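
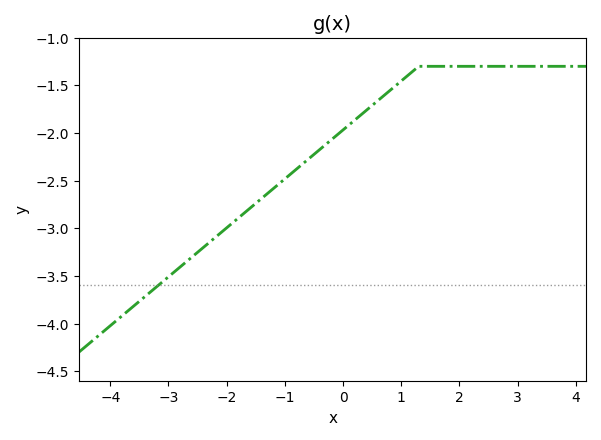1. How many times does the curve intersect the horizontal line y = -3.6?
1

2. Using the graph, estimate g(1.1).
-1.4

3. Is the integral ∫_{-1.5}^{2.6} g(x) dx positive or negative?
negative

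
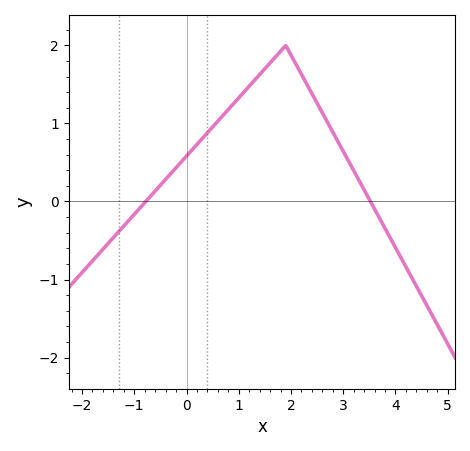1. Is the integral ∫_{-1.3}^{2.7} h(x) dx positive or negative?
positive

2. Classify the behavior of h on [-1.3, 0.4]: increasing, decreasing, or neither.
increasing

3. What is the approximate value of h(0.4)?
0.9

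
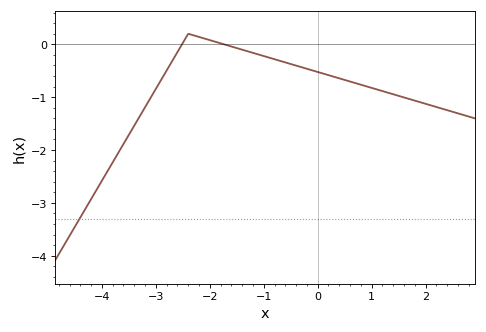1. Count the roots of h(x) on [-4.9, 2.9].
2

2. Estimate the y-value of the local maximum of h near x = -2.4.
0.2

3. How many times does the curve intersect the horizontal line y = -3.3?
1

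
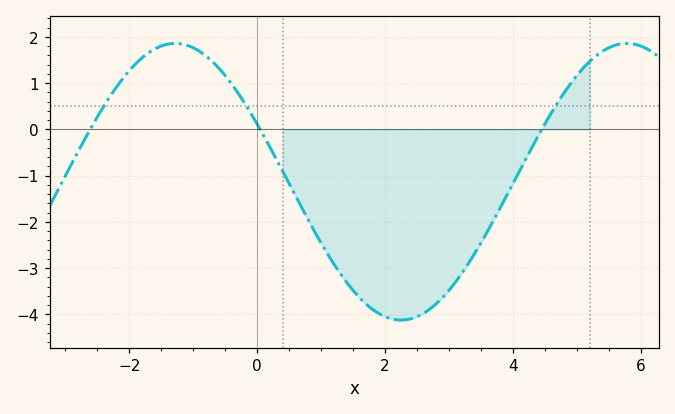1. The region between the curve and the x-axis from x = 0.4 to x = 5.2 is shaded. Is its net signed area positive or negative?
negative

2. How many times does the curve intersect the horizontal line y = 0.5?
3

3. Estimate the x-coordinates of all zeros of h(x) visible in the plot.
-2.6, 0, 4.4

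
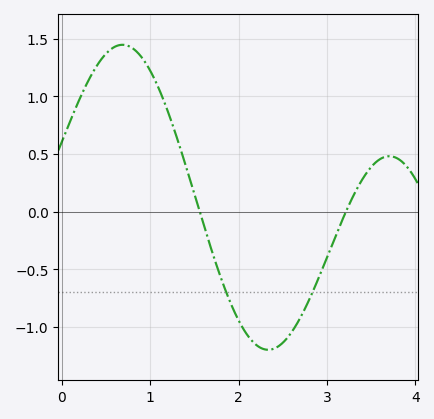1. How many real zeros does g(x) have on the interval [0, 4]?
2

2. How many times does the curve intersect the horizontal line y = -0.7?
2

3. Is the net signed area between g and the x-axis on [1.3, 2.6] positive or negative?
negative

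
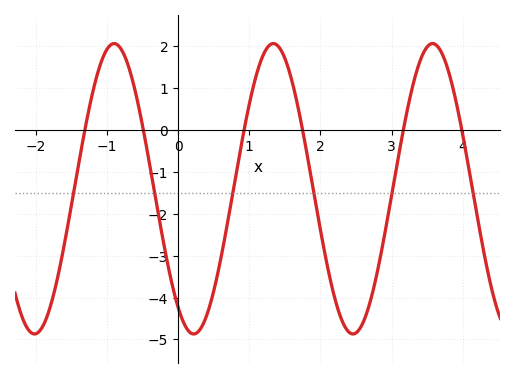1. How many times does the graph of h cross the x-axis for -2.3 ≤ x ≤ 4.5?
6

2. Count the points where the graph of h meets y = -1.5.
6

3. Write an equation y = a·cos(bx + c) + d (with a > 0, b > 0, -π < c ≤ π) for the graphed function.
y = 3.47cos(2.81x + 2.52) - 1.4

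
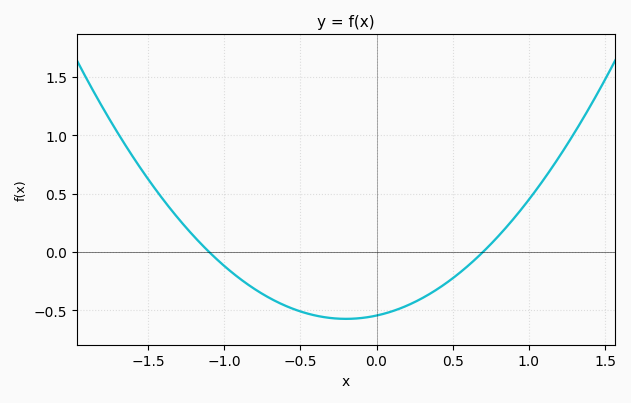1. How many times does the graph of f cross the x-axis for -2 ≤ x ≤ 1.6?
2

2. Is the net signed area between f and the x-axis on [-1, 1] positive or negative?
negative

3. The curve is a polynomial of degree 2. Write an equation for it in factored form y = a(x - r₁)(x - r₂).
y = 0.71(x + 1.1)(x - 0.7)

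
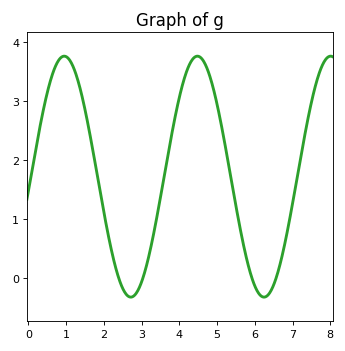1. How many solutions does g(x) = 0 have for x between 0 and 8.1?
4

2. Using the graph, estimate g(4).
3.06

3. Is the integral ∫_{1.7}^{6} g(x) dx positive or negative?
positive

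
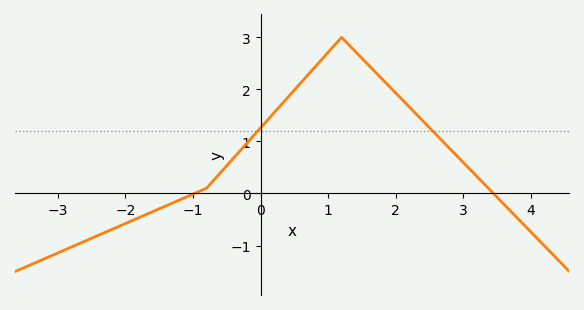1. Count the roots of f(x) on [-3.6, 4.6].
2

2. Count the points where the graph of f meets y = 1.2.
2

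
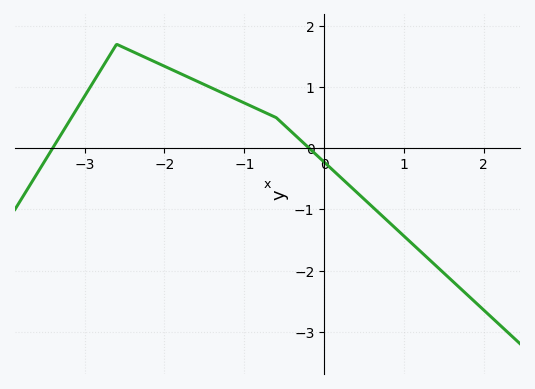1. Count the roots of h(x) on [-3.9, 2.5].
2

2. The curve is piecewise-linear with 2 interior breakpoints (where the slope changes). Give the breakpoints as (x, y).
(-2.6, 1.7); (-0.6, 0.5)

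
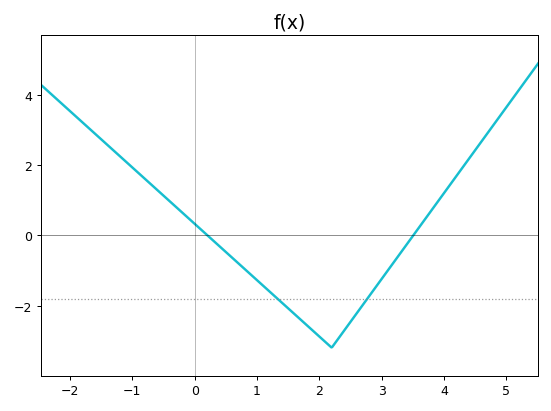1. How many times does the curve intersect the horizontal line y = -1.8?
2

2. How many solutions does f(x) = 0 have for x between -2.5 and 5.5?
2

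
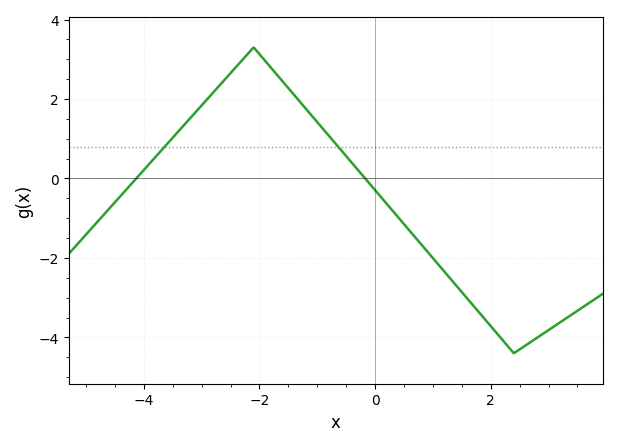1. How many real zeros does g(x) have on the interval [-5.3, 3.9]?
2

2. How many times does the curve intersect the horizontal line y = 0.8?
2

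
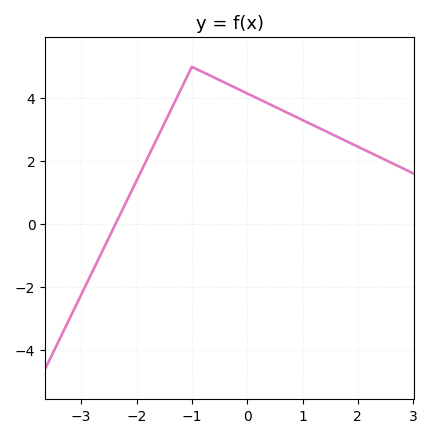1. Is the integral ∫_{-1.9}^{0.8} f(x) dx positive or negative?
positive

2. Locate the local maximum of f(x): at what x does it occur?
-1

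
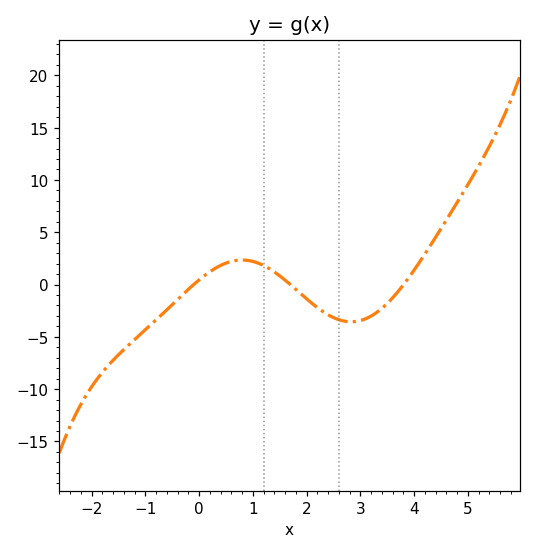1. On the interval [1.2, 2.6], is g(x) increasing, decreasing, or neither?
decreasing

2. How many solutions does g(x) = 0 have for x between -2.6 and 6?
3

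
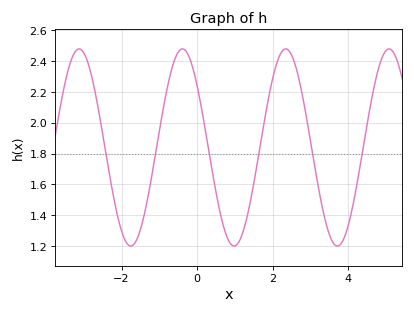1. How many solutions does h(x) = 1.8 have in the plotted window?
6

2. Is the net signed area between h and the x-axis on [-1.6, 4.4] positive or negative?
positive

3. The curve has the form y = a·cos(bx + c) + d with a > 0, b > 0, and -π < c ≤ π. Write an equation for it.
y = 0.64cos(2.3x + 0.9) + 1.84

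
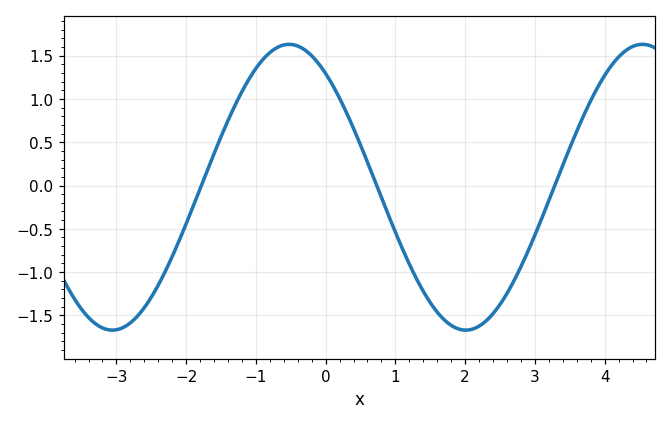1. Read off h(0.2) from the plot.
1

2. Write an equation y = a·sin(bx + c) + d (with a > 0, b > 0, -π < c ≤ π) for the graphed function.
y = 1.65sin(1.2x + 2.2) - 0.02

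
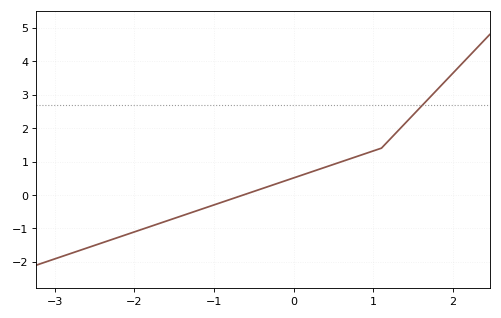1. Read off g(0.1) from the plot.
0.592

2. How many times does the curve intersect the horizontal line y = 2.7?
1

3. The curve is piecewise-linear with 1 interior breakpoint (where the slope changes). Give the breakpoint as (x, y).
(1.1, 1.4)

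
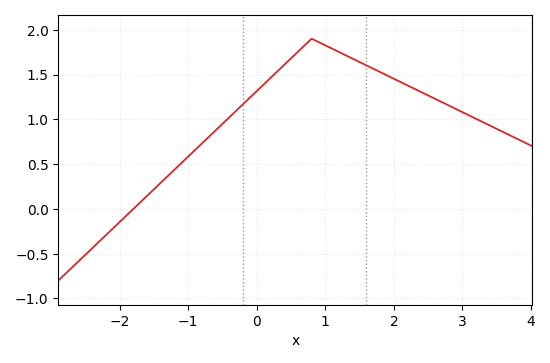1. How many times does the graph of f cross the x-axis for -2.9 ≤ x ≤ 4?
1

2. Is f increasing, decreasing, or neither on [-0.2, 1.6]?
neither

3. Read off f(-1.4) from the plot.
0.3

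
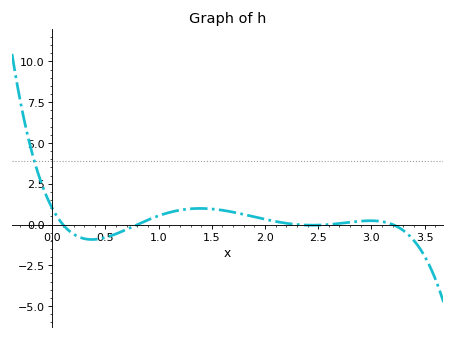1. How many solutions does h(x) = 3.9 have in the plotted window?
1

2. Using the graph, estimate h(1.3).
1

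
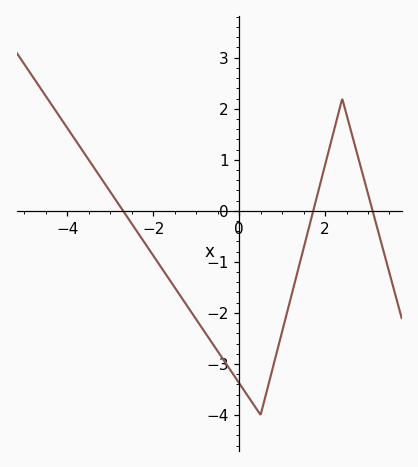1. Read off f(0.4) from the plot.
-3.88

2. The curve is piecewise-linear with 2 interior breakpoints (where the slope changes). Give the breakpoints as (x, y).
(0.5, -4); (2.4, 2.2)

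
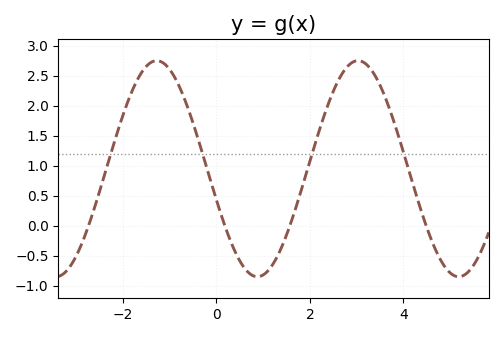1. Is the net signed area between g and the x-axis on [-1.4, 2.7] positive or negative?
positive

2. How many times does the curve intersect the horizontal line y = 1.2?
4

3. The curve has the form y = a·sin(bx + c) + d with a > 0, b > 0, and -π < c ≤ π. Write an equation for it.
y = 1.8sin(1.46x - 2.85) + 0.95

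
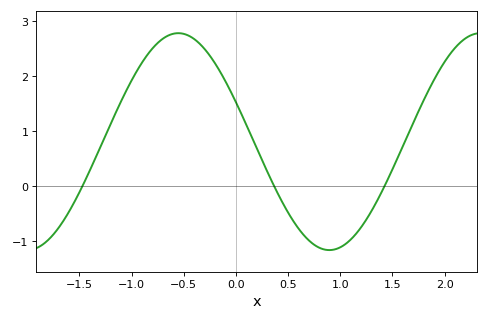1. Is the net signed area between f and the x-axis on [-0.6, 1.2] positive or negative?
positive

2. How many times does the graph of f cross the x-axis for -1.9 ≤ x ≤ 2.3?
3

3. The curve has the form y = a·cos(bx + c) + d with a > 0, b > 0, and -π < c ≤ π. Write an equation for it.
y = 1.97cos(2.2x + 1.2) + 0.81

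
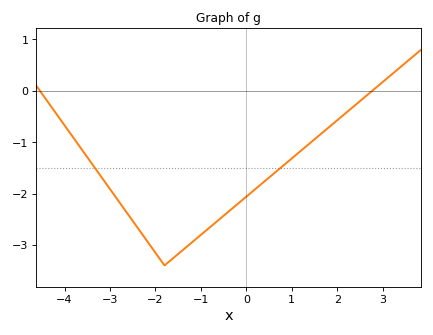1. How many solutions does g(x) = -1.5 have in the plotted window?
2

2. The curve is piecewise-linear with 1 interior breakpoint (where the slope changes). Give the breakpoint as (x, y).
(-1.8, -3.4)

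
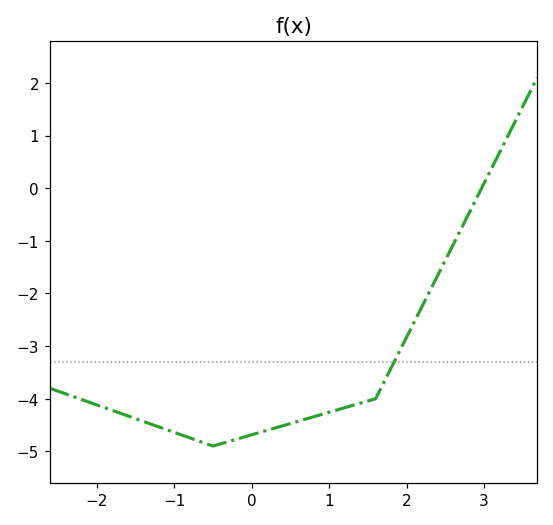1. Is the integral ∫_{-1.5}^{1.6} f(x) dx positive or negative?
negative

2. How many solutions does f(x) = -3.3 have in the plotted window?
1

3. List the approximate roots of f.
2.97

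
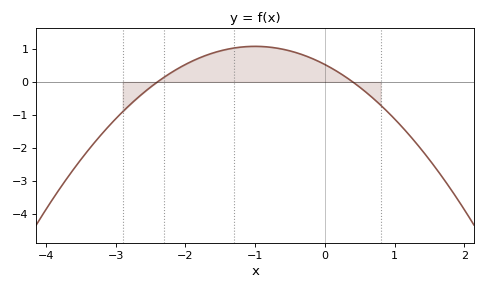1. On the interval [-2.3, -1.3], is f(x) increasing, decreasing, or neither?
increasing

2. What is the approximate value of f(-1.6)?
0.9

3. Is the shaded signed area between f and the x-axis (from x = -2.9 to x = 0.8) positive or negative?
positive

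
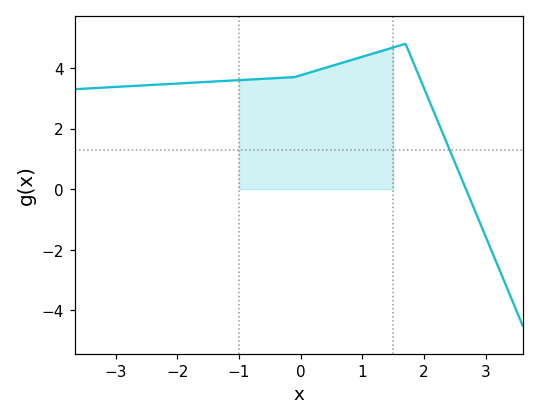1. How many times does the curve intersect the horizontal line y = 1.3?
1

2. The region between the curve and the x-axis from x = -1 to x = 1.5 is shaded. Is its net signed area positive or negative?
positive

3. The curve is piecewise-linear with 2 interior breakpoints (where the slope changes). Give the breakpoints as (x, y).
(-0.1, 3.7); (1.7, 4.8)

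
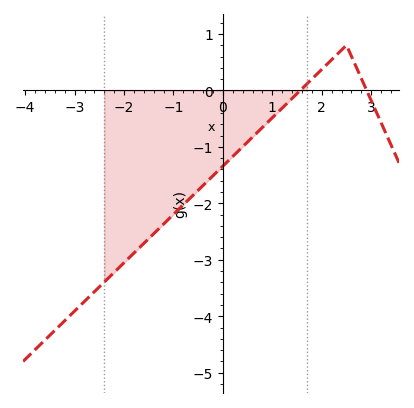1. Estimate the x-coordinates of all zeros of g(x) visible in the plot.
1.57, 2.91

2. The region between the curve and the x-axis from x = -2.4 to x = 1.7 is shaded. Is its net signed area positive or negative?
negative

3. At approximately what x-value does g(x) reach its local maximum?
2.5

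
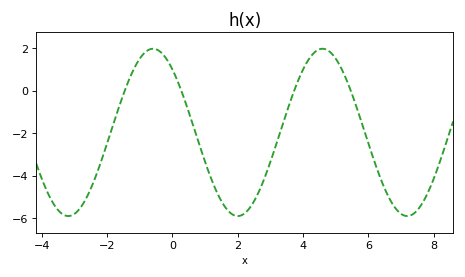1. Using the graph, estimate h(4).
1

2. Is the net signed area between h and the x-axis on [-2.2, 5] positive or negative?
negative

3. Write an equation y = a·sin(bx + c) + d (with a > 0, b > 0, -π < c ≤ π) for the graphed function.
y = 3.94sin(1.2x + 2.3) - 1.96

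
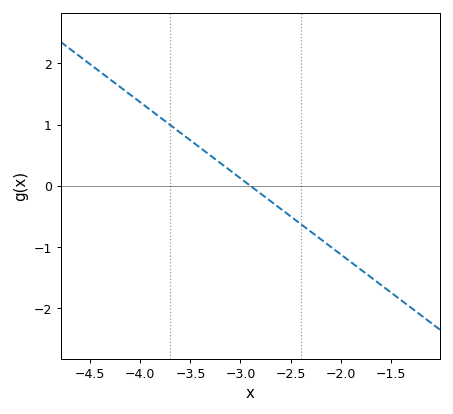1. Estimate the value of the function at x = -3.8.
1.1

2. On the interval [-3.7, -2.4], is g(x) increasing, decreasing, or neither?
decreasing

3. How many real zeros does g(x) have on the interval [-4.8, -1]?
1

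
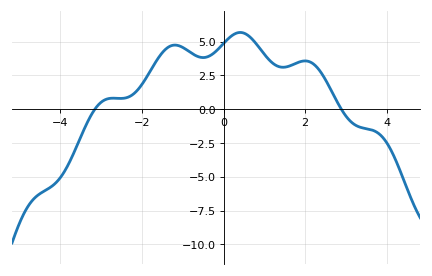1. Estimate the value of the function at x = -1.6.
3.8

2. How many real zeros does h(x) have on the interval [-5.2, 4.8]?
2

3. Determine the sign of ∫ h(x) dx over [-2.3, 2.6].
positive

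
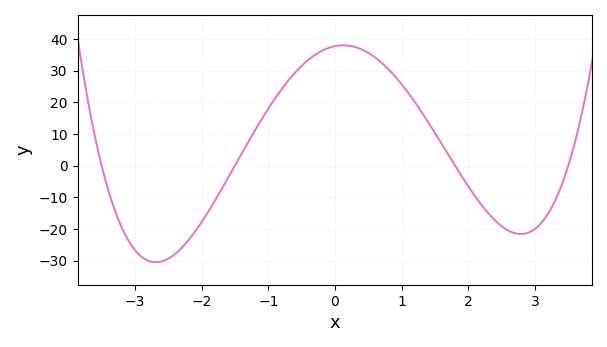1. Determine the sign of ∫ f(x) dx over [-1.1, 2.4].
positive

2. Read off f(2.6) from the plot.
-21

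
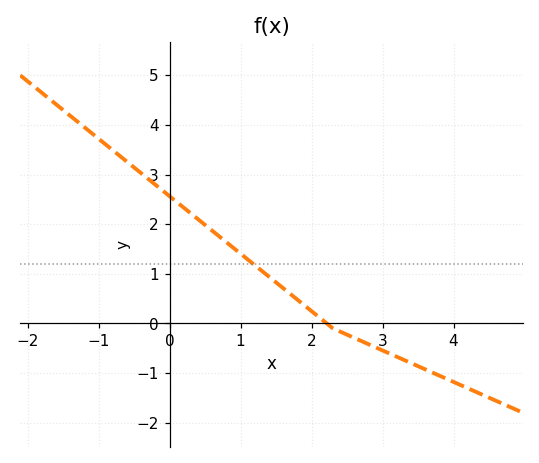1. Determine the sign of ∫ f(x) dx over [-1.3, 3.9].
positive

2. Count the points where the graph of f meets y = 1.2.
1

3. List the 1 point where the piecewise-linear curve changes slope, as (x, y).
(2.3, -0.1)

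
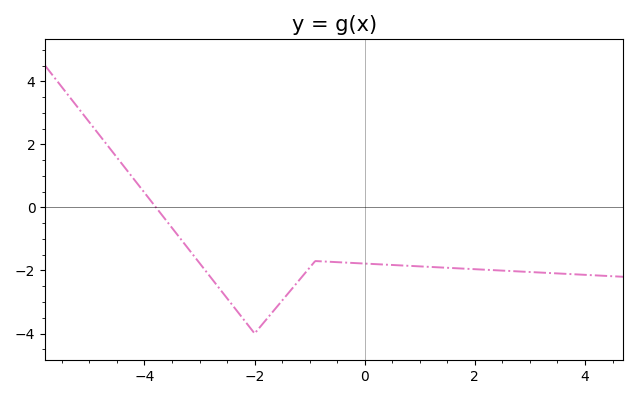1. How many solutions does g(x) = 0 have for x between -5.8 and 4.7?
1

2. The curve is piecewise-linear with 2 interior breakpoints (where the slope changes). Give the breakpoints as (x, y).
(-2, -4); (-0.9, -1.7)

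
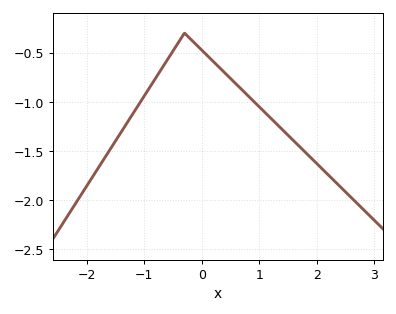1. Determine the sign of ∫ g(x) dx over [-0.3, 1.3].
negative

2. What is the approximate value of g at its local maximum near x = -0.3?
-0.3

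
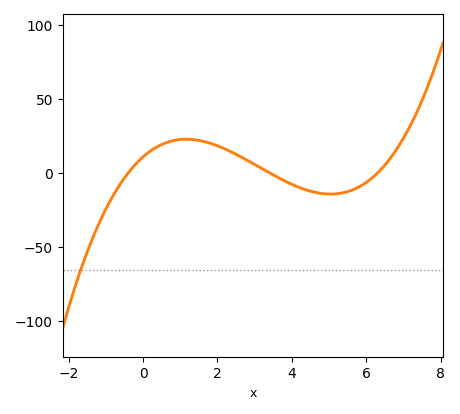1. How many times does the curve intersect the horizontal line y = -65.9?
1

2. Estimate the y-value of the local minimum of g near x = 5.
-15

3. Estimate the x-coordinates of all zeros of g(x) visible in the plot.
-0.4, 3.4, 6.4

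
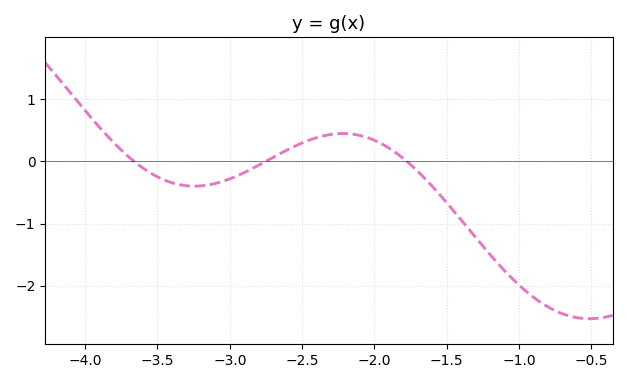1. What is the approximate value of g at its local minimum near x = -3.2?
-0.4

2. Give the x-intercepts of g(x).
-3.7, -2.8, -1.8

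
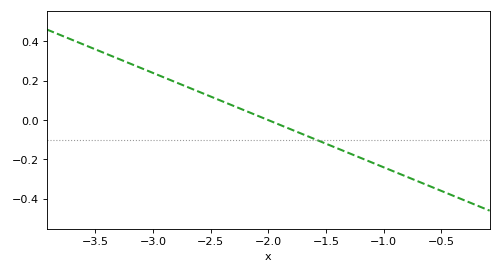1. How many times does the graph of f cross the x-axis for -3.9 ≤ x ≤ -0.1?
1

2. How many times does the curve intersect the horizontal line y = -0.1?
1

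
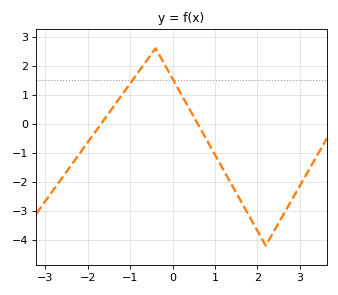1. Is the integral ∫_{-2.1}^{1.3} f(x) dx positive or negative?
positive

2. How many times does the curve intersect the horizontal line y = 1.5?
2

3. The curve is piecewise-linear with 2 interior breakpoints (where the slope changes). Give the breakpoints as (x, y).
(-0.4, 2.6); (2.2, -4.2)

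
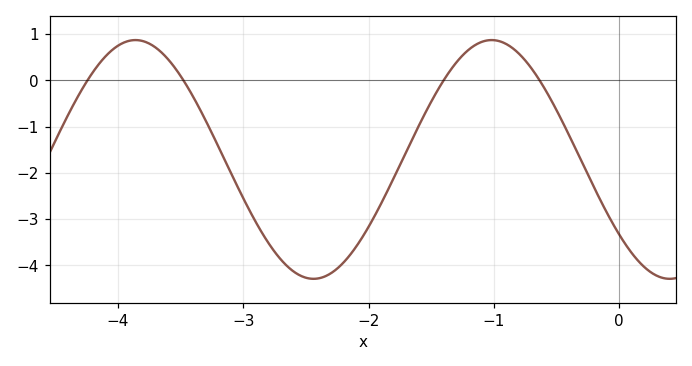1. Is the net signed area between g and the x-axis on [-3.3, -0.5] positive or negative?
negative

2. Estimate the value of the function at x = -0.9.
0.783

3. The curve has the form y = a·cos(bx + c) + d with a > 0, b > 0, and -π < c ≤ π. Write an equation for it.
y = 2.58cos(2.21x + 2.25) - 1.71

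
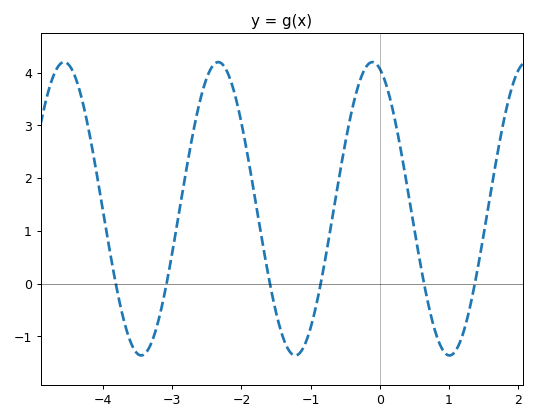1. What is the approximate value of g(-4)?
1.37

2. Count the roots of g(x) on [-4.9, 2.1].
6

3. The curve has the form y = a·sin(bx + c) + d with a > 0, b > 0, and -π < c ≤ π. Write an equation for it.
y = 2.78sin(2.82x + 1.87) + 1.42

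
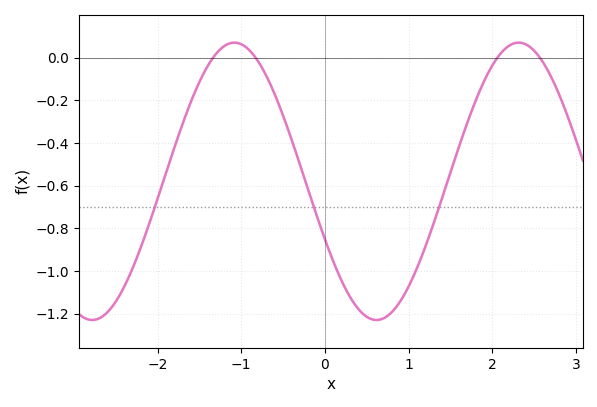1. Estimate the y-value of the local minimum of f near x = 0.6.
-1.22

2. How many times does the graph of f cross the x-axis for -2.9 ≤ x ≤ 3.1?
4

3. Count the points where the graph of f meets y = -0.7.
3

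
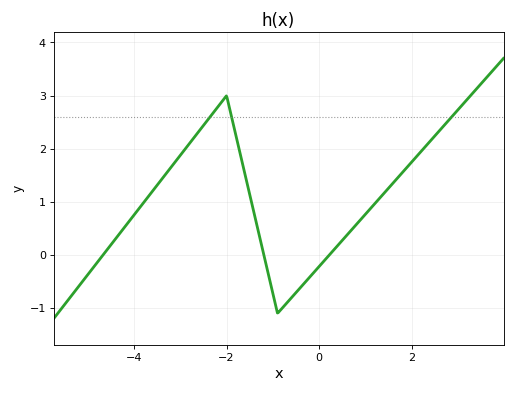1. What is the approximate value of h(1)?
0.8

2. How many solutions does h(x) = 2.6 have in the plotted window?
3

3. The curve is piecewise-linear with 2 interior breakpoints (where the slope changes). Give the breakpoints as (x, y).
(-2, 3); (-0.9, -1.1)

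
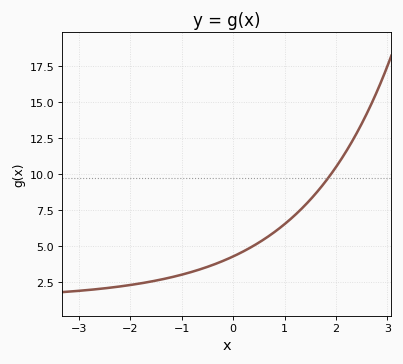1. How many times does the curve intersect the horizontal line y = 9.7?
1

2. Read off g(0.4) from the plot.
5.03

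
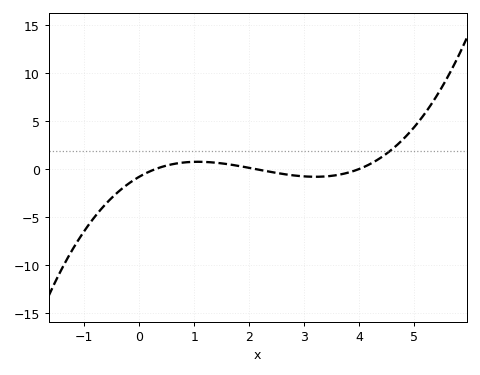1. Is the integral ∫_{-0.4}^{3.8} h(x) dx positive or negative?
negative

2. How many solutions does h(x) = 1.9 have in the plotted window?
1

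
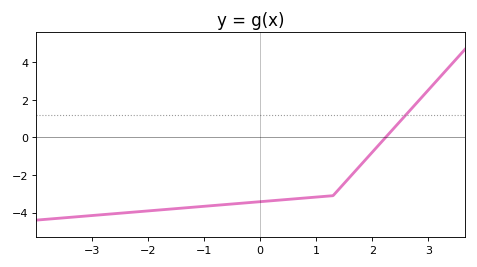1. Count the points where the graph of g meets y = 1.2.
1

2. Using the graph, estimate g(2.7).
1.53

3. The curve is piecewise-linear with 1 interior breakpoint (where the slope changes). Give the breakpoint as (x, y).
(1.3, -3.1)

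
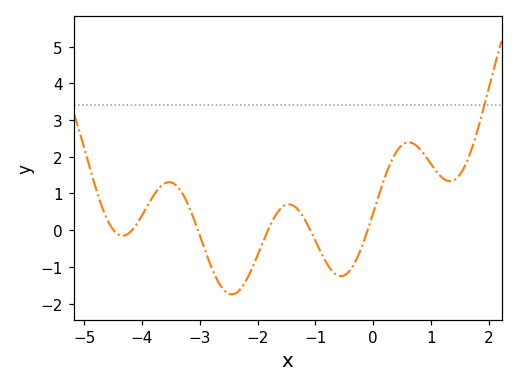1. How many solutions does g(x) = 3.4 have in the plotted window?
1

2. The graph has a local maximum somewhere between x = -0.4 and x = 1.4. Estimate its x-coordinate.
0.6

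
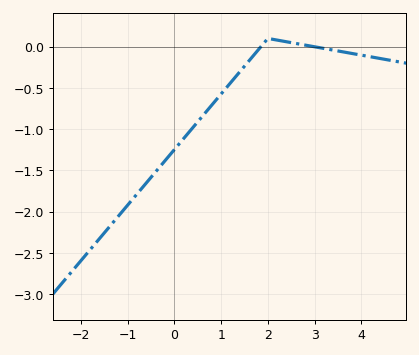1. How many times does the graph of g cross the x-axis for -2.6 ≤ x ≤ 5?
2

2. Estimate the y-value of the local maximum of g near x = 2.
0.1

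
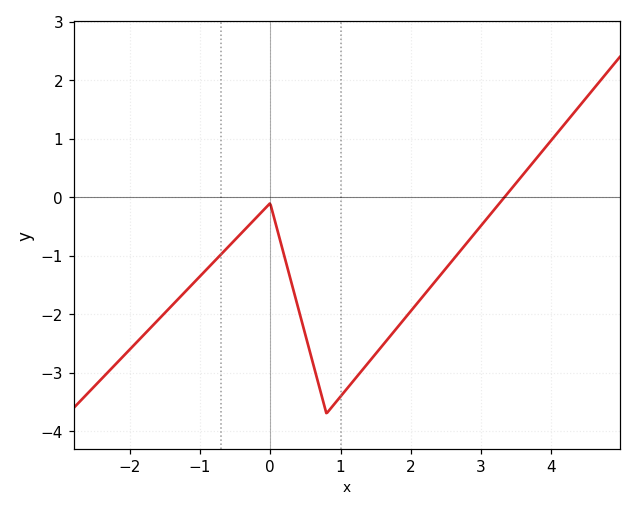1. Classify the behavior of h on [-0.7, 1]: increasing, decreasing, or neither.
neither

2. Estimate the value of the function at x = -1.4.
-1.9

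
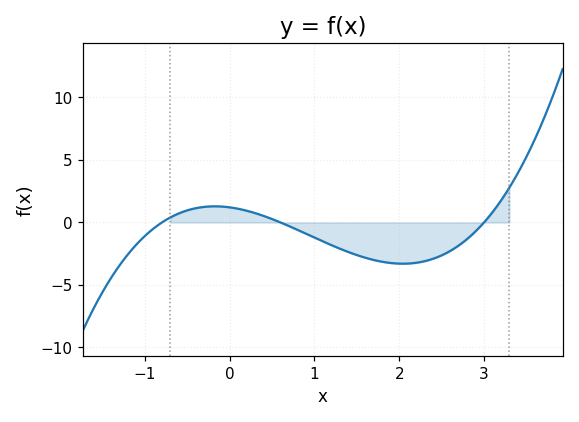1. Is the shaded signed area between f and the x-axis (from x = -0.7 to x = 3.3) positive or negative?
negative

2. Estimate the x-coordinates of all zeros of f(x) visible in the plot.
-0.8, 0.6, 3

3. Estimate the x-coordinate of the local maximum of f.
-0.2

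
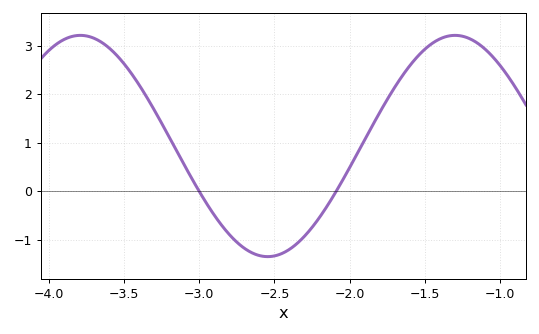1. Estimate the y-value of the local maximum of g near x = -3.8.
3.2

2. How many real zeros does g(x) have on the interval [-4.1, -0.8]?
2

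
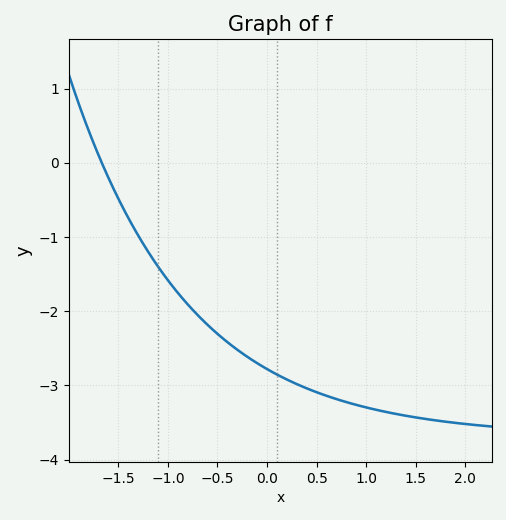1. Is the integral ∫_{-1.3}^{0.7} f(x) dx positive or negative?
negative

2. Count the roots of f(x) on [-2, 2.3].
1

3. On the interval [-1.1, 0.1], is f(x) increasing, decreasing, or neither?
decreasing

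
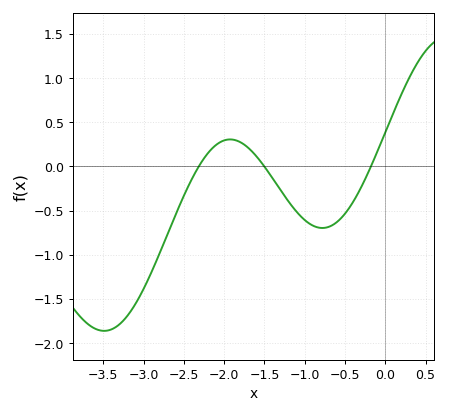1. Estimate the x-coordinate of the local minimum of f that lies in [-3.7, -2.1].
-3.5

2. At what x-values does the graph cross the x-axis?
-2.3, -1.5, -0.2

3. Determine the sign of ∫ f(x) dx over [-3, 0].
negative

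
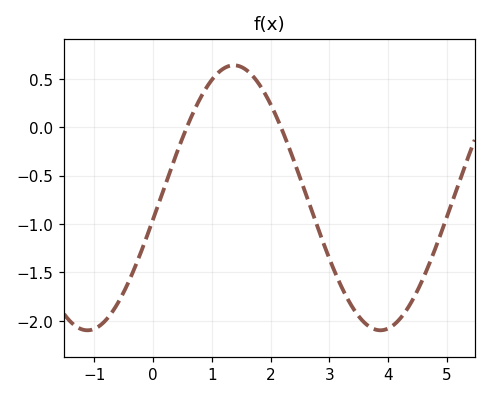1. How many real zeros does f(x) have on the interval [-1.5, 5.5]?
2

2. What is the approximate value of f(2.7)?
-0.868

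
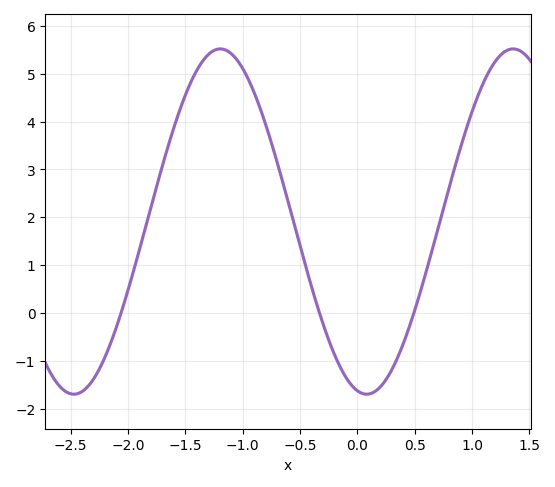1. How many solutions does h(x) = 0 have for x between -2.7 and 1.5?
3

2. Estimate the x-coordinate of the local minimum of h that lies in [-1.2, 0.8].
0.1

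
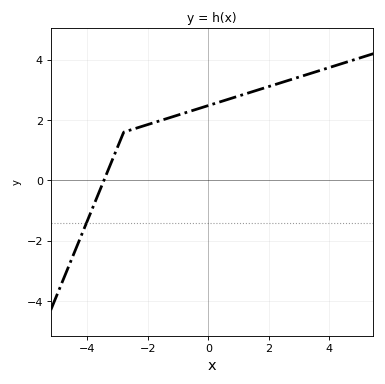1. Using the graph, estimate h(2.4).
3.2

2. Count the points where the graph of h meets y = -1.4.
1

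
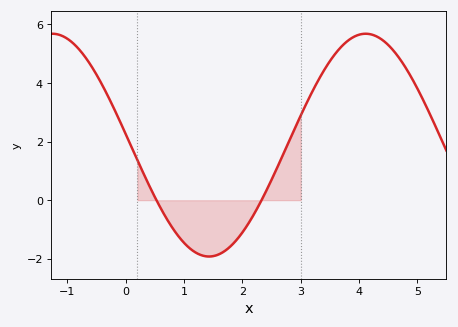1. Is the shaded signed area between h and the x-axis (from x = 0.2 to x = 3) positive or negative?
negative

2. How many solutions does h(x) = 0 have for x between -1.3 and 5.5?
2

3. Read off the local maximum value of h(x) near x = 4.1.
5.6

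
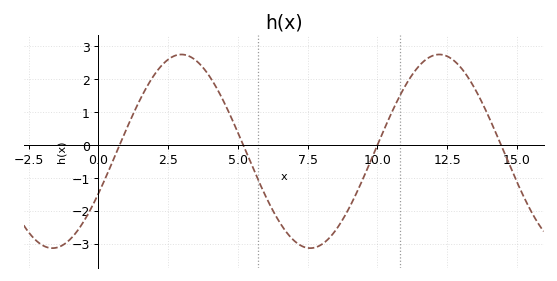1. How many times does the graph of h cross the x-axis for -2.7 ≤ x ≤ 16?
4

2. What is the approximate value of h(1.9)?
2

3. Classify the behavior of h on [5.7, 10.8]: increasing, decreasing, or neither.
neither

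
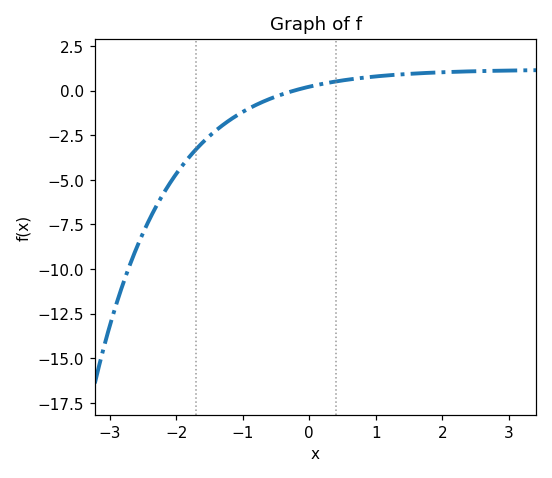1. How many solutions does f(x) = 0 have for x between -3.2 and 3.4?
1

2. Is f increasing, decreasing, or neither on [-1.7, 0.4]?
increasing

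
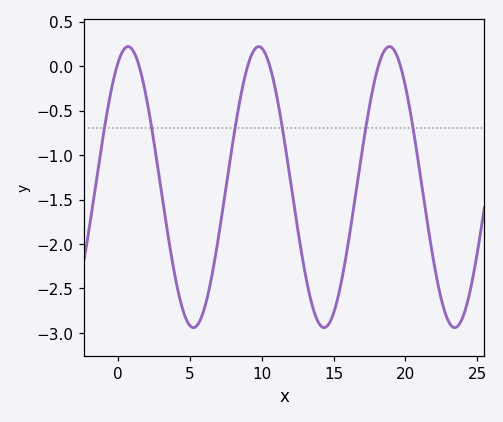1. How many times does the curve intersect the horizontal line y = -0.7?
6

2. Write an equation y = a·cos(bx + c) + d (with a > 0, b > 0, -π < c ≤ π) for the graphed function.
y = 1.58cos(0.69x - 0.47) - 1.36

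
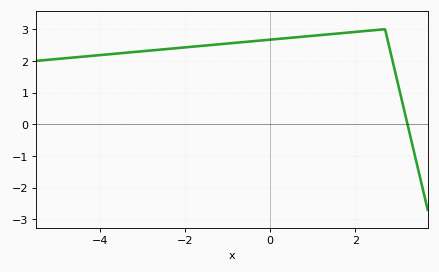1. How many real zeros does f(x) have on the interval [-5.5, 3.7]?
1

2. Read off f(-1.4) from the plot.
2.5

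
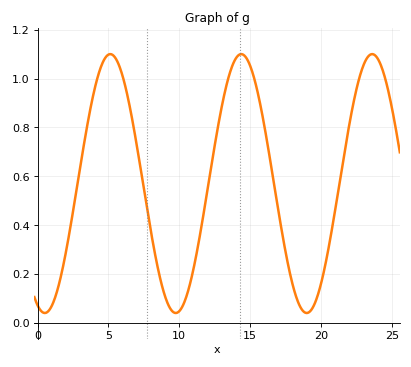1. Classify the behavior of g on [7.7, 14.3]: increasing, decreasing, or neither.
neither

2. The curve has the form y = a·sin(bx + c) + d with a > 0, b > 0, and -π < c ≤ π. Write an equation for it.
y = 0.53sin(0.68x - 1.92) + 0.57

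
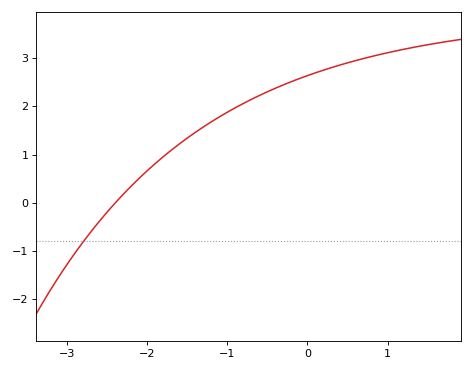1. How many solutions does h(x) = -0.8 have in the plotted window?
1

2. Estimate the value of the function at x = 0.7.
3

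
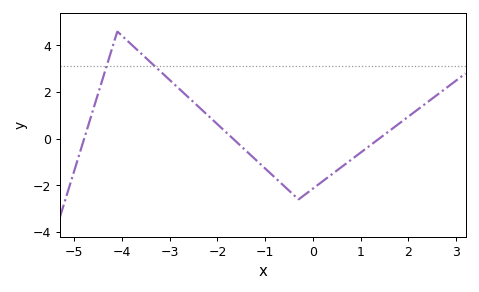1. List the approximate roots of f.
-4.8, -1.6, 1.4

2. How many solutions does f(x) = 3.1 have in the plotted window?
2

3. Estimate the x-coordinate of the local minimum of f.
-0.4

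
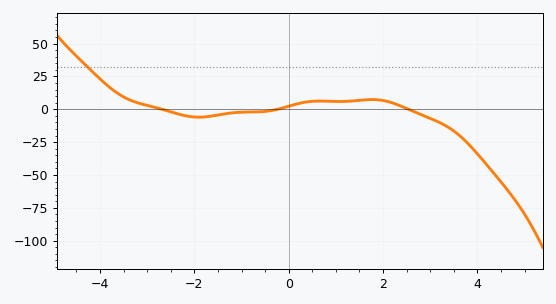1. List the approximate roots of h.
-2.6, -0.2, 2.6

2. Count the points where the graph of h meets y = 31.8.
1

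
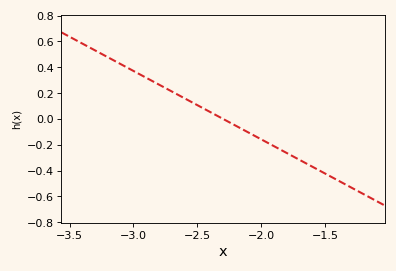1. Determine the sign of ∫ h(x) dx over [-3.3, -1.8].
positive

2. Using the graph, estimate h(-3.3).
0.52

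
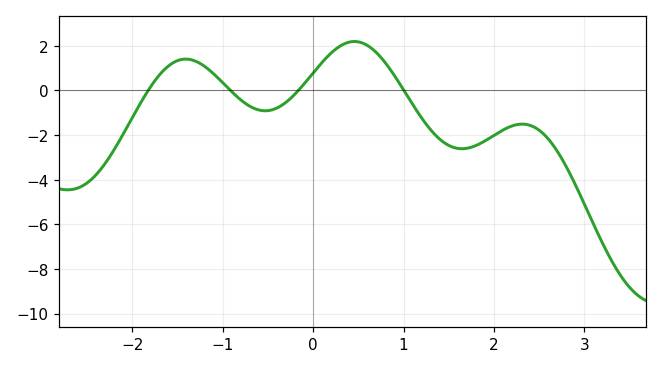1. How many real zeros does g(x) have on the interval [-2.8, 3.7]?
4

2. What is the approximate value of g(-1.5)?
1.33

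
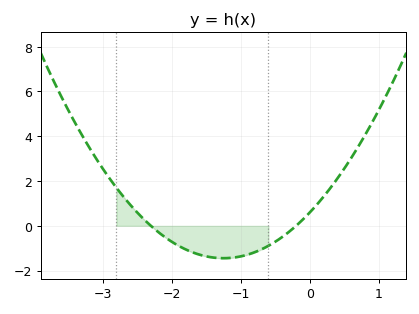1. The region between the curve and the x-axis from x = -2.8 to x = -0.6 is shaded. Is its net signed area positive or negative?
negative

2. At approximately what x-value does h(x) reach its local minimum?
-1.25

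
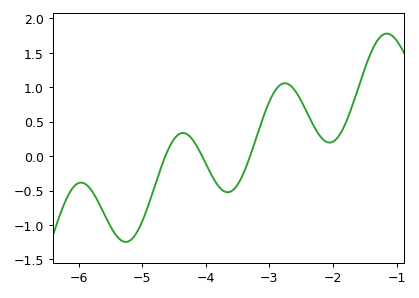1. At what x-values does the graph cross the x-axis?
-4.64, -4.06, -3.3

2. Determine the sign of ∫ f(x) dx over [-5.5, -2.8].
negative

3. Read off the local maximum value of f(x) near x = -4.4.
0.337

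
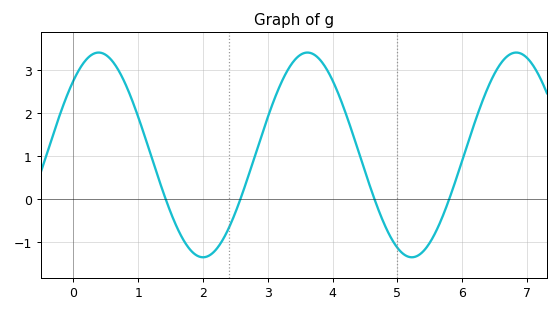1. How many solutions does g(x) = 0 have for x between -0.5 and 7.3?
4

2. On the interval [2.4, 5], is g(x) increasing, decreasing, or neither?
neither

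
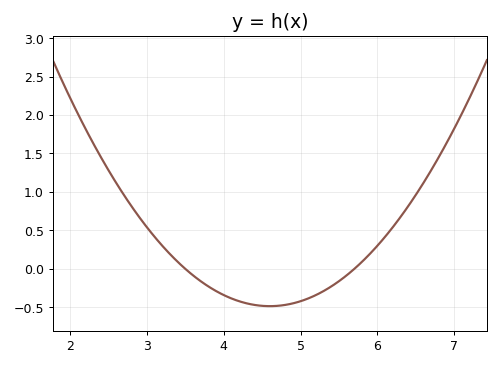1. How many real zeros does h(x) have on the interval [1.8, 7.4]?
2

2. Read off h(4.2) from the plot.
-0.42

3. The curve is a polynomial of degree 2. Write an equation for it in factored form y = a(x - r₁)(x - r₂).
y = 0.4(x - 3.5)(x - 5.7)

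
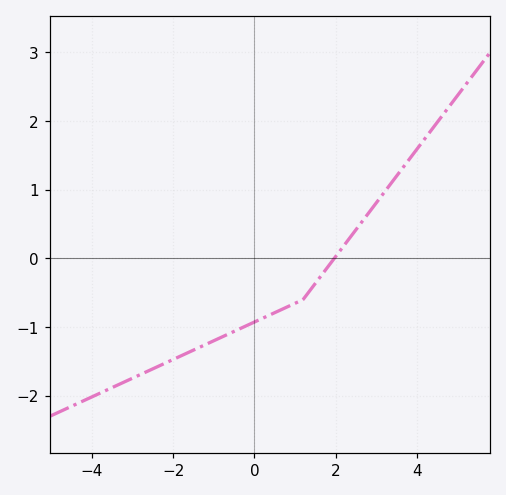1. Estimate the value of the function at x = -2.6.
-1.6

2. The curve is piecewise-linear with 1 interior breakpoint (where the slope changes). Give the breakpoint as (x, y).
(1.2, -0.6)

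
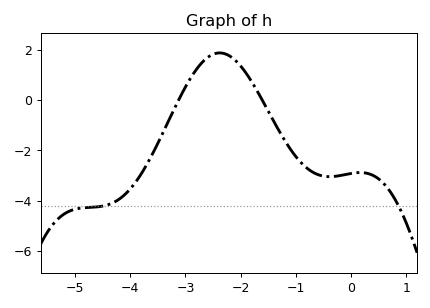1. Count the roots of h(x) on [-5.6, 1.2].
2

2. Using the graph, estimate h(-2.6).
1.6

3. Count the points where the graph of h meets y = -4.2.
2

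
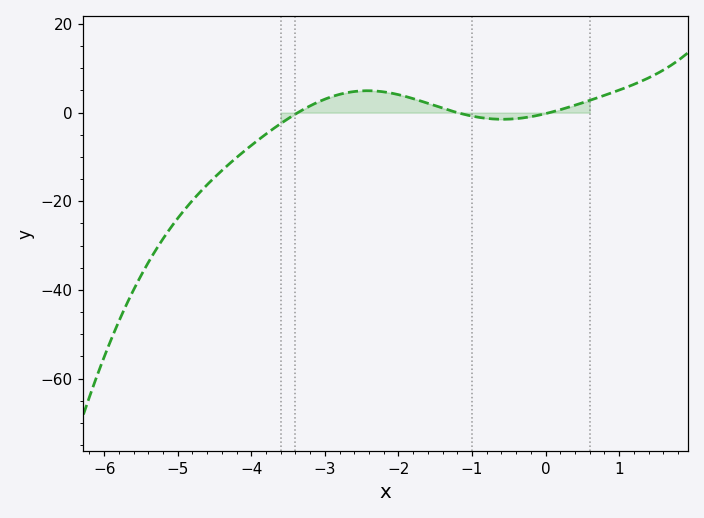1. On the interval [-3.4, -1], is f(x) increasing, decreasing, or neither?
neither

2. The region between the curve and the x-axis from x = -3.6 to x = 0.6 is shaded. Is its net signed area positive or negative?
positive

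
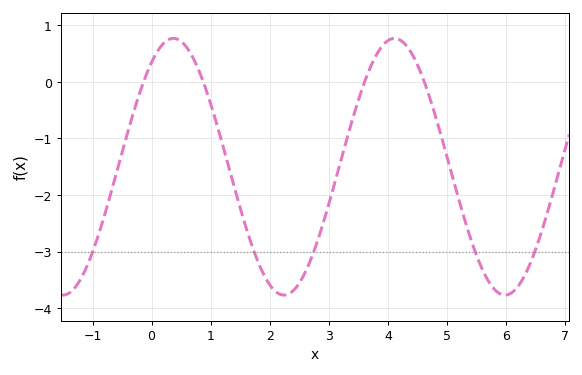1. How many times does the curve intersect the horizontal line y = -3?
5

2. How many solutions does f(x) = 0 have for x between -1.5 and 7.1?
4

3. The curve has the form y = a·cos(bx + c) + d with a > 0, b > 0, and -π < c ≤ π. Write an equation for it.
y = 2.27cos(1.68x - 0.62) - 1.5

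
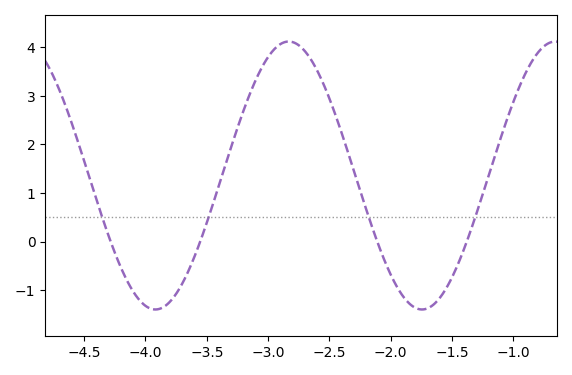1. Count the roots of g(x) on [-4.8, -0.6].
4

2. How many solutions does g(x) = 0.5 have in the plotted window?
4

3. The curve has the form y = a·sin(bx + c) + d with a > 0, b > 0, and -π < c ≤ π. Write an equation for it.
y = 2.76sin(2.9x - 2.8) + 1.36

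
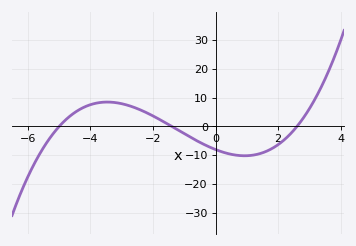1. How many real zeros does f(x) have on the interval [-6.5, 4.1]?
3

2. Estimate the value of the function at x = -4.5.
5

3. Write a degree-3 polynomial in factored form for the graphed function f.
y = 0.44(x + 5)(x + 1.4)(x - 2.6)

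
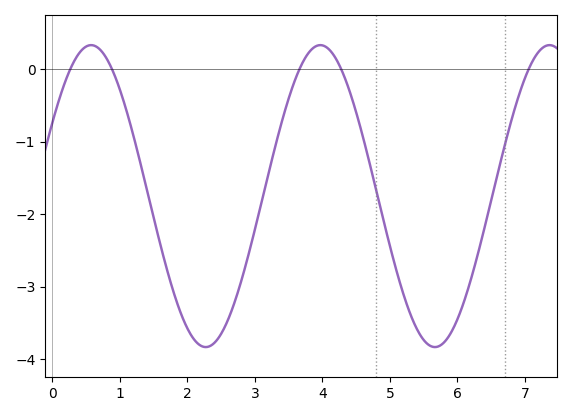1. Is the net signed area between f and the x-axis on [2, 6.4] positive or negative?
negative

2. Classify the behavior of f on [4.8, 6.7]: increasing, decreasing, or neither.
neither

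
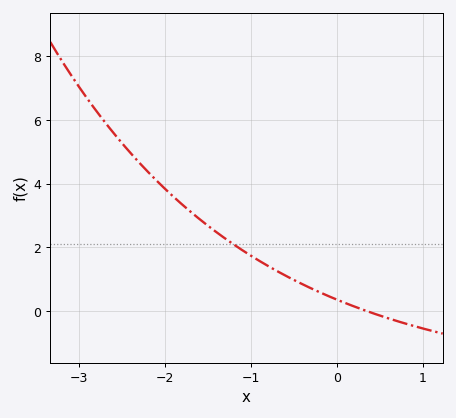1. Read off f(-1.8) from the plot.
3.34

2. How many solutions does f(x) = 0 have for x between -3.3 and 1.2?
1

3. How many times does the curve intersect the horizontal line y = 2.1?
1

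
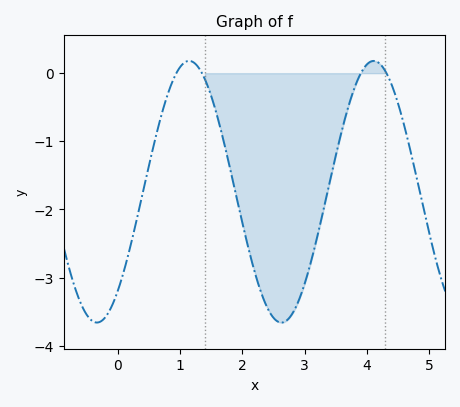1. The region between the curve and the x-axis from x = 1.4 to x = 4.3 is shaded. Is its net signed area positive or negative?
negative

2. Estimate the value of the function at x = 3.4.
-1.61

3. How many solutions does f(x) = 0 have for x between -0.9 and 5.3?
4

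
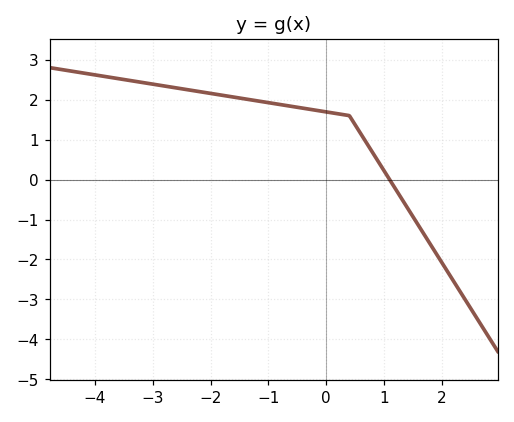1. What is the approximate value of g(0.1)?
1.7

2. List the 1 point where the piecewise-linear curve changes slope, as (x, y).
(0.4, 1.6)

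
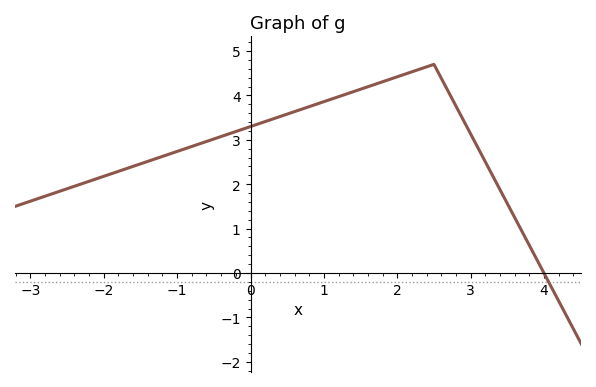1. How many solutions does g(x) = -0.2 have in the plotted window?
1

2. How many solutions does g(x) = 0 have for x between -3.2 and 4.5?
1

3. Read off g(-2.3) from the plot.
2.01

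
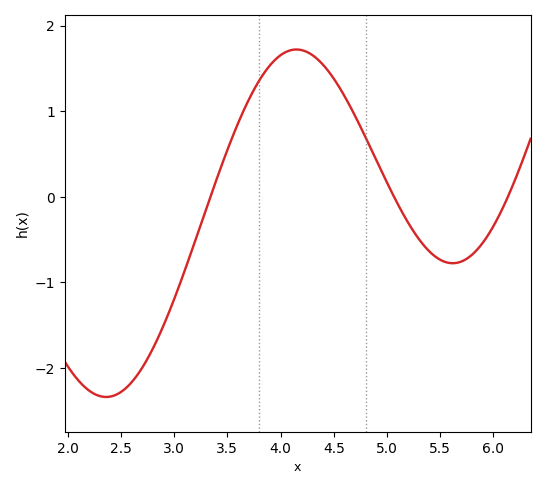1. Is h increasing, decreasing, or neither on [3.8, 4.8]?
neither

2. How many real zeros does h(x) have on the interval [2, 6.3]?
3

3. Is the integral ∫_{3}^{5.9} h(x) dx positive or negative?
positive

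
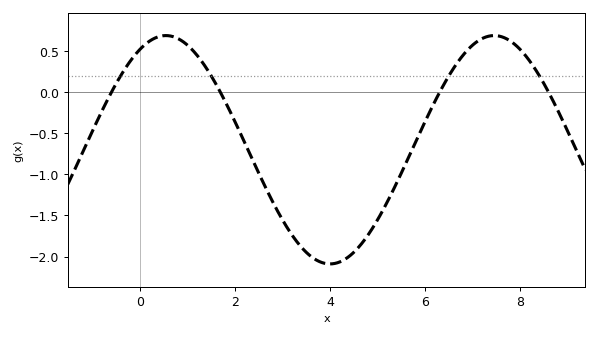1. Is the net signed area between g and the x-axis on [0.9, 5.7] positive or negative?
negative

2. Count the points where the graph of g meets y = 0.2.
4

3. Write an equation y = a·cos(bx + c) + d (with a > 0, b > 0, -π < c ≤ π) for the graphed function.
y = 1.39cos(0.91x - 0.5) - 0.7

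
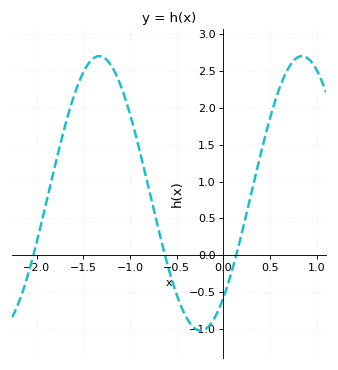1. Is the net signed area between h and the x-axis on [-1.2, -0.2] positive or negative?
positive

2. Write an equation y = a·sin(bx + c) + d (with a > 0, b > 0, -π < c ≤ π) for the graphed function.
y = 1.86sin(2.9x - 0.87) + 0.84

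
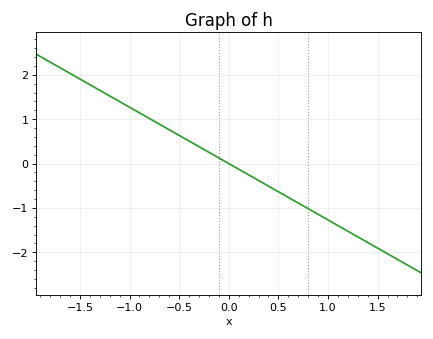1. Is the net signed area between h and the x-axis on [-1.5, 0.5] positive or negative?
positive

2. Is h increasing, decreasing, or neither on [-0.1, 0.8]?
decreasing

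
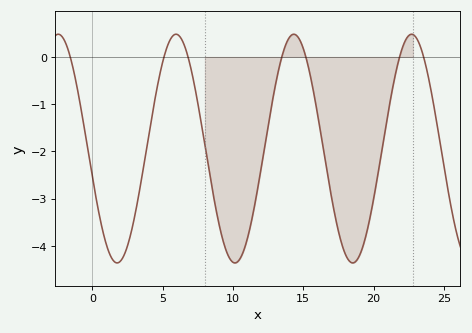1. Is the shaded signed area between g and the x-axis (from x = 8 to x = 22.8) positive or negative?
negative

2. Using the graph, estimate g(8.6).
-2.9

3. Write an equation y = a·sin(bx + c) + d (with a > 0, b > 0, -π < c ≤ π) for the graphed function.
y = 2.42sin(0.75x - 2.9) - 1.94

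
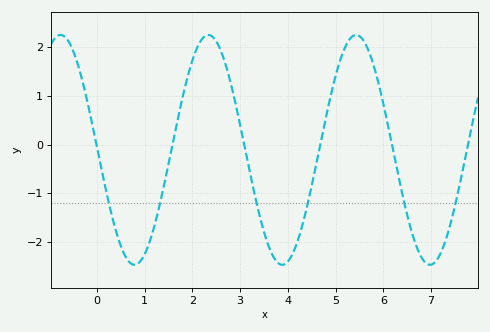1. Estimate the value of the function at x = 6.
0.843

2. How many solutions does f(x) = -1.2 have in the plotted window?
6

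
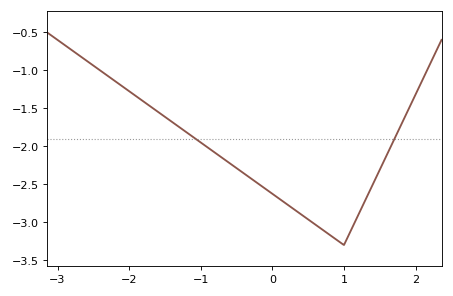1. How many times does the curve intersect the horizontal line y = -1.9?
2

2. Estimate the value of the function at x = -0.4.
-2.35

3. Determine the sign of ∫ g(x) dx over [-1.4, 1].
negative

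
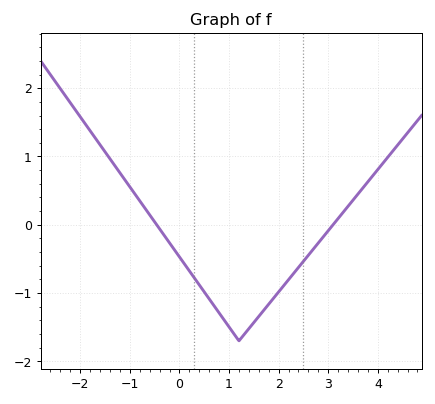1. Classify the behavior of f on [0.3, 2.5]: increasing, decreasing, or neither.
neither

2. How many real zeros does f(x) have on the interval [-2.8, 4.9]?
2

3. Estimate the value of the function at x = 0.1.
-0.6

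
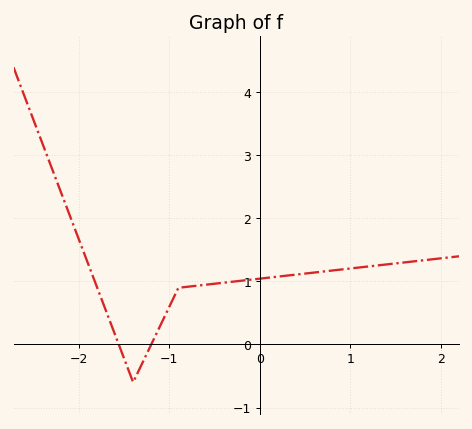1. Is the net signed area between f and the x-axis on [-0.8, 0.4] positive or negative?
positive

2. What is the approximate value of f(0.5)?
1.1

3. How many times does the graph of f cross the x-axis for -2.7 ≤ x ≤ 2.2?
2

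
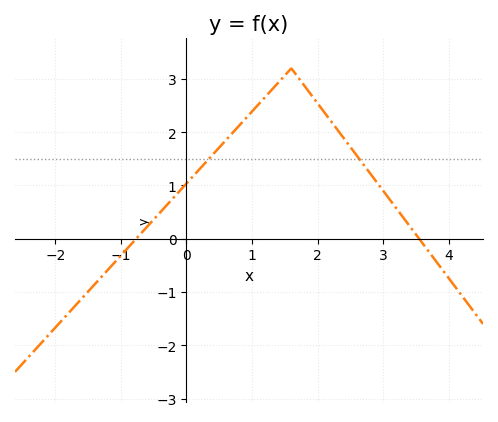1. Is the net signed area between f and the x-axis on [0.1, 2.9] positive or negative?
positive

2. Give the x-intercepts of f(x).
-0.768, 3.55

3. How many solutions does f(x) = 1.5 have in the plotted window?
2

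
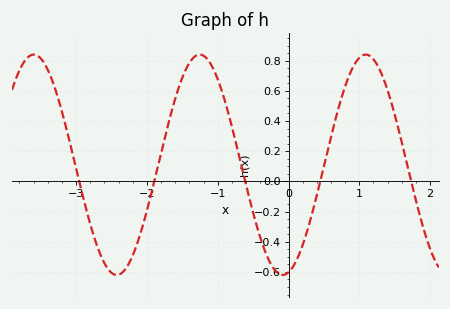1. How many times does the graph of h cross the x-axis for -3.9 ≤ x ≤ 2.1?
5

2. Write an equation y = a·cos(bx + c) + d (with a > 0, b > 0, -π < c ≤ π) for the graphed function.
y = 0.73cos(2.7x - 2.9) + 0.11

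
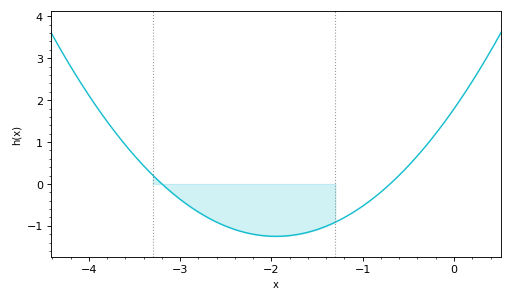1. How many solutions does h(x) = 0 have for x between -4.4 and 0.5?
2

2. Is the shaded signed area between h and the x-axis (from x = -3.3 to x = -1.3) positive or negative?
negative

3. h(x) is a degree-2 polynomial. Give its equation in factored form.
y = 0.8(x + 3.2)(x + 0.7)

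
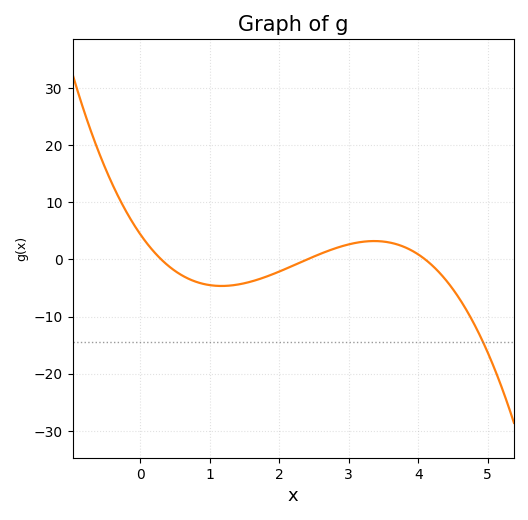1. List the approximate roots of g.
0.3, 2.4, 4.1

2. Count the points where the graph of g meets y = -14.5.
1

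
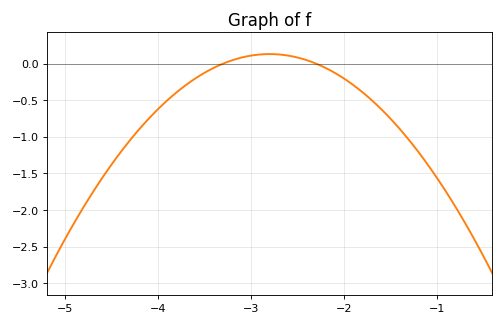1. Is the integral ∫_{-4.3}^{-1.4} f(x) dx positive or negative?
negative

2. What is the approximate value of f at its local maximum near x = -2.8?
0.13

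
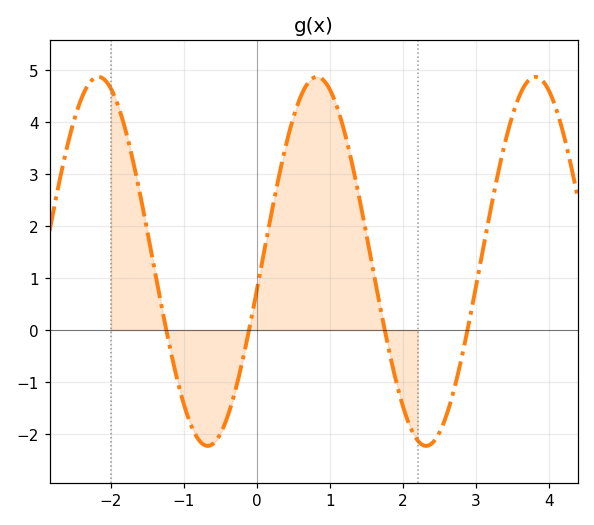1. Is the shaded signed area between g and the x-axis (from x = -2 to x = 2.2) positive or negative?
positive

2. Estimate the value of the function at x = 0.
0.8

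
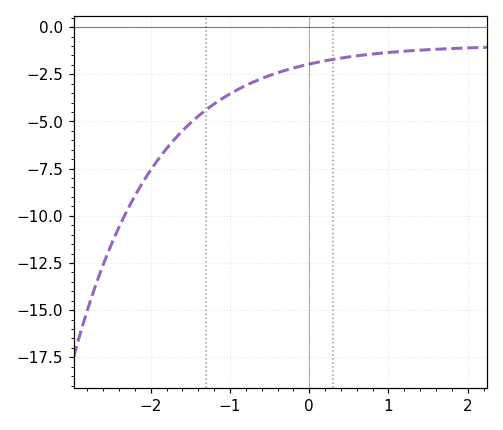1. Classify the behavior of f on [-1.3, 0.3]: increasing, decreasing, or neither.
increasing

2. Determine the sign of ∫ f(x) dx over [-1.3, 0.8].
negative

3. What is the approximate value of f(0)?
-2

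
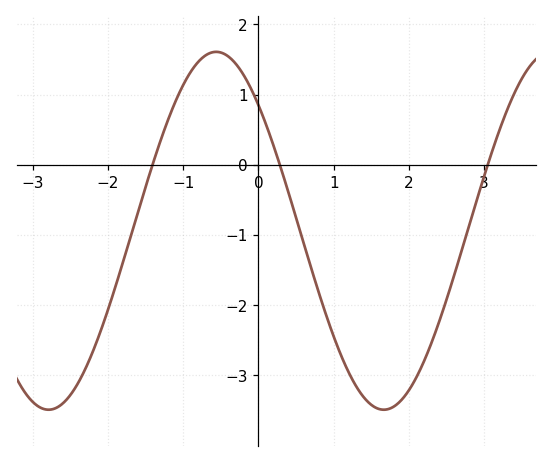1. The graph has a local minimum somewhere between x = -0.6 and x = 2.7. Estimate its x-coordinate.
1.67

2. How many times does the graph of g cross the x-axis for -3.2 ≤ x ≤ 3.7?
3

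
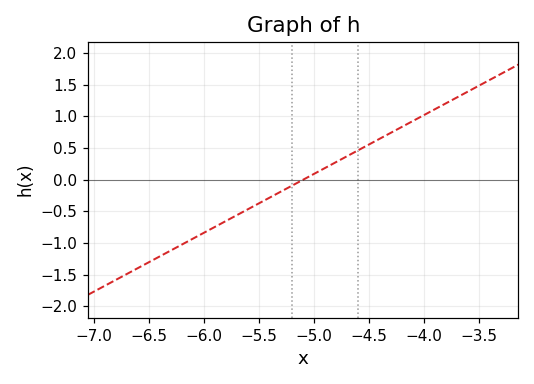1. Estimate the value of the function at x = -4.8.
0.279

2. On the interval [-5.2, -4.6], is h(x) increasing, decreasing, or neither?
increasing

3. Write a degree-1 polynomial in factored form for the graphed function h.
y = 0.93(x + 5.1)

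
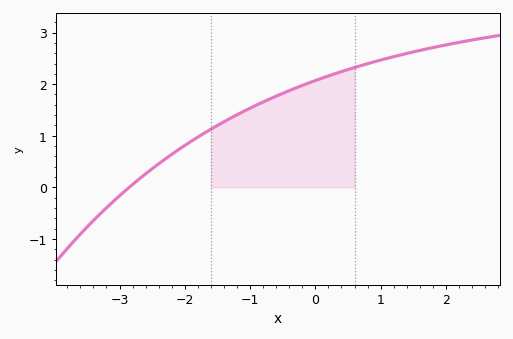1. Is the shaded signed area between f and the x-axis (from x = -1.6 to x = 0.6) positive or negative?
positive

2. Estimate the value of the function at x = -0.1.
2.02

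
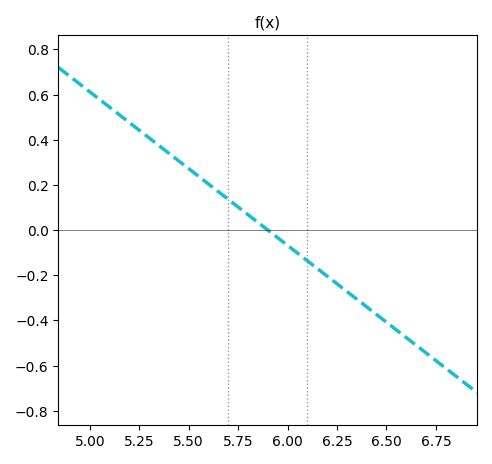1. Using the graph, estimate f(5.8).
0.06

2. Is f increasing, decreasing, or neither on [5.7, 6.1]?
decreasing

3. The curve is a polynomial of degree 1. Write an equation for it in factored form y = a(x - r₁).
y = -0.68(x - 5.9)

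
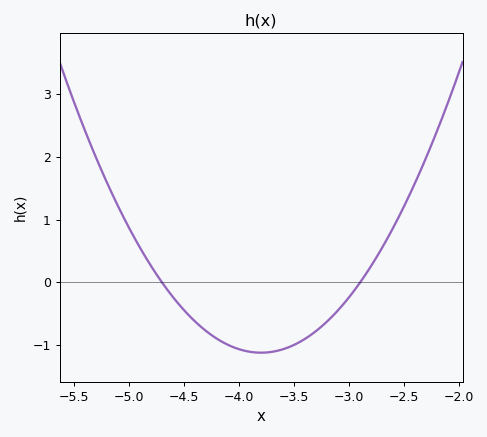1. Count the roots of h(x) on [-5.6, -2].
2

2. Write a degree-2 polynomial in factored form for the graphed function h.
y = 1.38(x + 4.7)(x + 2.9)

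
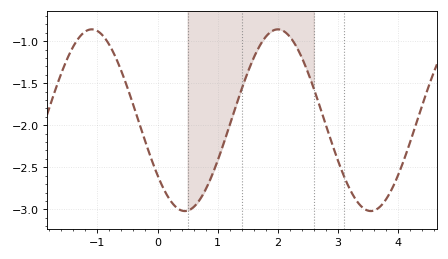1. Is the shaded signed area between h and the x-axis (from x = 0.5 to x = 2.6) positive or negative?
negative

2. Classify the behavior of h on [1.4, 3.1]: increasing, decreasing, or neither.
neither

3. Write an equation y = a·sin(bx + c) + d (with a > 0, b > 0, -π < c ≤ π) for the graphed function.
y = 1.08sin(2x - 2.5) - 1.94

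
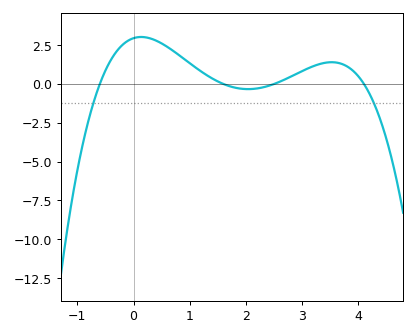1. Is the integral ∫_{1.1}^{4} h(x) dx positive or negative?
positive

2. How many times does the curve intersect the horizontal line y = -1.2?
2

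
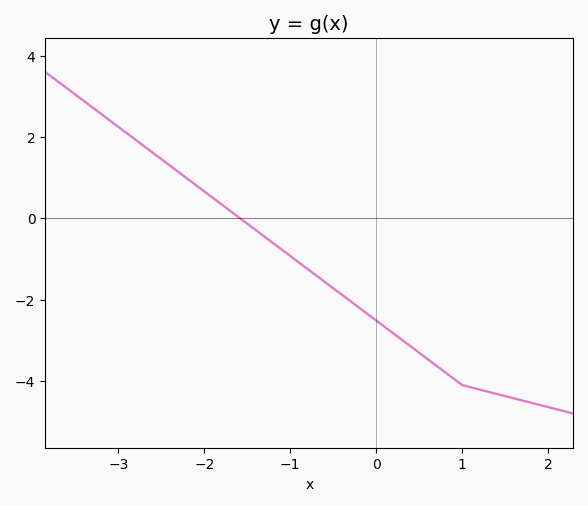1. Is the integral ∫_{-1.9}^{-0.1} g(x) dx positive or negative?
negative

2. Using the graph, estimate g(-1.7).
0.184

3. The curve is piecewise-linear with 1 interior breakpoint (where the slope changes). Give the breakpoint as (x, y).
(1, -4.1)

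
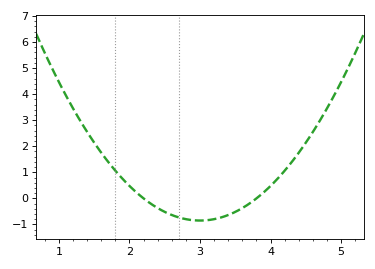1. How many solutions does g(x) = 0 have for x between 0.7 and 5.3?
2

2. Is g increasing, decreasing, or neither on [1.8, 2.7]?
decreasing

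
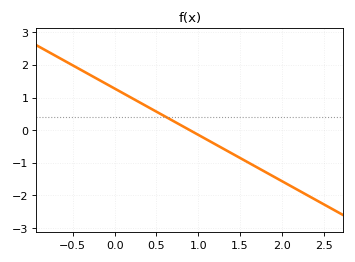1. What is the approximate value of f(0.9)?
0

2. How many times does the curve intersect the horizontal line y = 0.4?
1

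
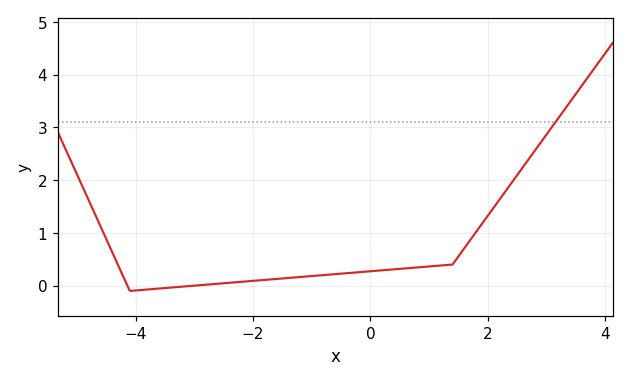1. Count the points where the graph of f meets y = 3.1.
1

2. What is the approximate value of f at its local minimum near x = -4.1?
-0.1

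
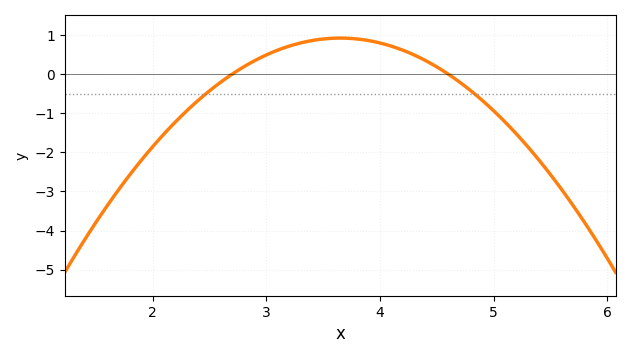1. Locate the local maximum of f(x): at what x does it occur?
3.65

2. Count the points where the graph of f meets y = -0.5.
2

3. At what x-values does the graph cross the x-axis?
2.7, 4.6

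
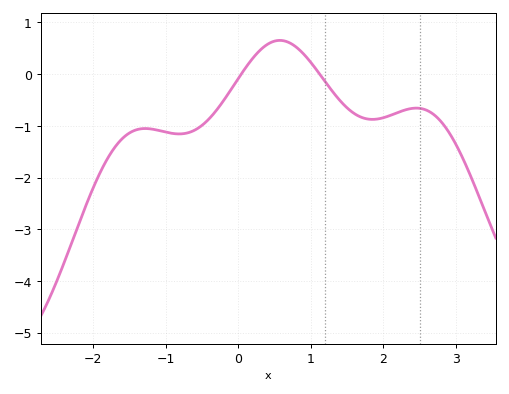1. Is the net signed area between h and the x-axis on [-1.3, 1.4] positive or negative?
negative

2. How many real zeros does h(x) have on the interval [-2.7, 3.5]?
2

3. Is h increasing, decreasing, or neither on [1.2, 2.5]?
neither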